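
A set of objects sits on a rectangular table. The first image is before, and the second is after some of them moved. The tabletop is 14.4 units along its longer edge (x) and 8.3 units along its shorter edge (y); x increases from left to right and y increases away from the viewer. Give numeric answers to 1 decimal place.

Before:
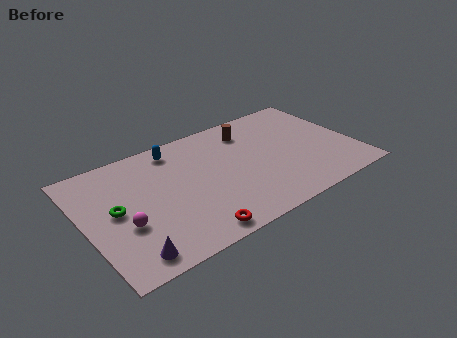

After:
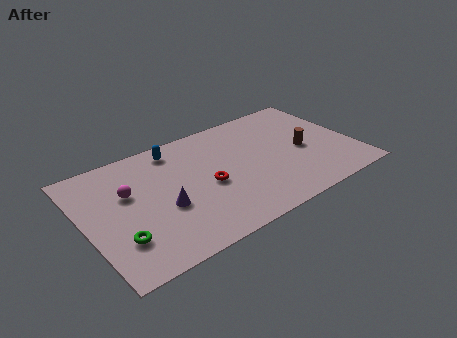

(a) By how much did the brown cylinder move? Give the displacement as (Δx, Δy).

(2.5, -2.8)

The brown cylinder was at about (9.2, 6.6) and moved to about (11.7, 3.8).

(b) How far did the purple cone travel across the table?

3.1

The purple cone moved from about (1.8, 1.1) to (4.0, 3.3), a distance of √(2.2² + 2.2²) ≈ 3.1.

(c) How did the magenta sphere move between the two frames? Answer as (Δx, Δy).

(0.5, 2.1)

From the two frames, the magenta sphere sits at roughly (1.9, 3.1) before and (2.4, 5.2) after.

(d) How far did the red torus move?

3.1

The red torus moved from about (5.1, 0.9) to (6.4, 3.7), a distance of √(1.3² + 2.8²) ≈ 3.1.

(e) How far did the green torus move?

2.0

The green torus was near (1.6, 4.3) before and (1.5, 2.3) after, so it travelled √(0.1² + 2.0²) ≈ 2.0 units.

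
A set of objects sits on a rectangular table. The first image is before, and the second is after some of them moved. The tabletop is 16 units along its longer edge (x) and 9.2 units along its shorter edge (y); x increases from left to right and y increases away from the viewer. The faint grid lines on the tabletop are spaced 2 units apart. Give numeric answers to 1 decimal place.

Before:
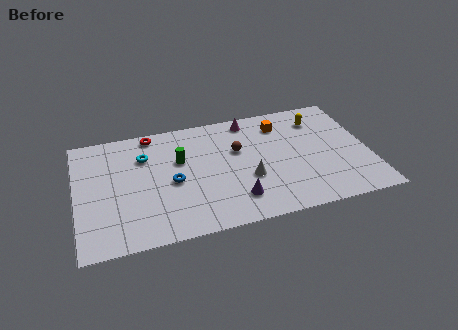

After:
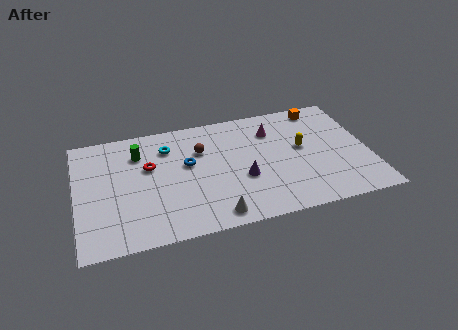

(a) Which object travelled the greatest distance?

the white cone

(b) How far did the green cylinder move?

2.5

The green cylinder moved from about (5.7, 5.8) to (3.5, 6.9), a distance of √(2.2² + 1.1²) ≈ 2.5.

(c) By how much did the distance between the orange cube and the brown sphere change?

+4.1

Before: roughly 2.9 units apart; after: 7.0. That's 4.1 units further apart.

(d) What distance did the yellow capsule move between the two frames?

2.4

The yellow capsule was near (13.5, 7.2) before and (12.4, 5.1) after, so it travelled √(1.1² + 2.1²) ≈ 2.4 units.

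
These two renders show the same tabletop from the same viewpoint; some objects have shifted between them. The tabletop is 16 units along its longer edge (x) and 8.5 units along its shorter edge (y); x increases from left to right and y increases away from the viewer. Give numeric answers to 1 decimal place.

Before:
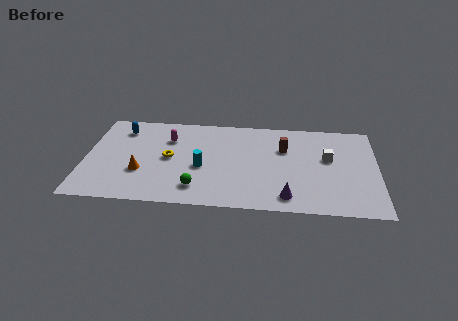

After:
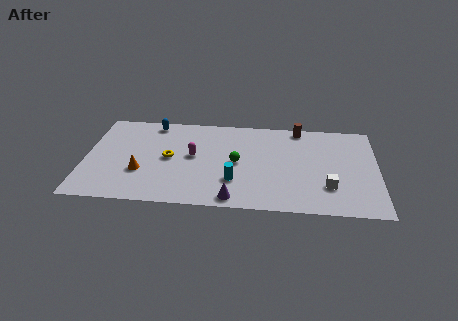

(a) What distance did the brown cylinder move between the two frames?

2.2

From (10.9, 5.7) to (11.7, 7.7), the brown cylinder covered √(0.8² + 2.0²) ≈ 2.2 units.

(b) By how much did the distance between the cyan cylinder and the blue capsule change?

+1.3

The distance was about 5.5 in the first image and 6.8 in the second, so they moved 1.3 units further apart.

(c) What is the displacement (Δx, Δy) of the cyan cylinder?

(1.8, -1.1)

From the two frames, the cyan cylinder sits at roughly (6.4, 3.6) before and (8.2, 2.5) after.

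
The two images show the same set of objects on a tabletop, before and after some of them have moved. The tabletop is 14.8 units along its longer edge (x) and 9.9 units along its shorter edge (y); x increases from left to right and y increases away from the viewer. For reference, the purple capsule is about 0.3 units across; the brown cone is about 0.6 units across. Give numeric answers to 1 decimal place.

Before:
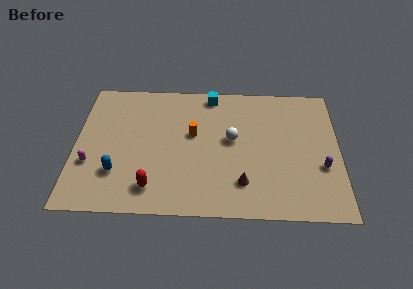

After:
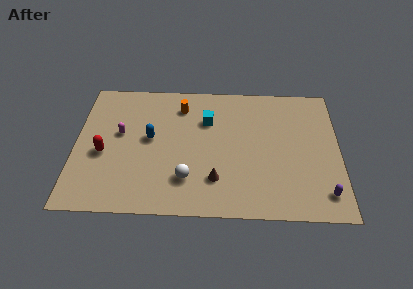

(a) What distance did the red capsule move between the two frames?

3.7

The red capsule moved from about (4.4, 1.8) to (1.6, 4.2), a distance of √(2.8² + 2.4²) ≈ 3.7.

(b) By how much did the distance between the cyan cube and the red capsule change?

-1.4

They were about 7.8 units apart before and 6.4 after — 1.4 units closer together.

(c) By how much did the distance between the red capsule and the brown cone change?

+1.5

The distance was about 5.0 in the first image and 6.5 in the second, so they moved 1.5 units further apart.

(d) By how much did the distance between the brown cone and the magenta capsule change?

-2.3

They were about 8.6 units apart before and 6.3 after — 2.3 units closer together.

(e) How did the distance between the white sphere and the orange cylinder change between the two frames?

+3.2

They were about 2.2 units apart before and 5.4 after — 3.2 units further apart.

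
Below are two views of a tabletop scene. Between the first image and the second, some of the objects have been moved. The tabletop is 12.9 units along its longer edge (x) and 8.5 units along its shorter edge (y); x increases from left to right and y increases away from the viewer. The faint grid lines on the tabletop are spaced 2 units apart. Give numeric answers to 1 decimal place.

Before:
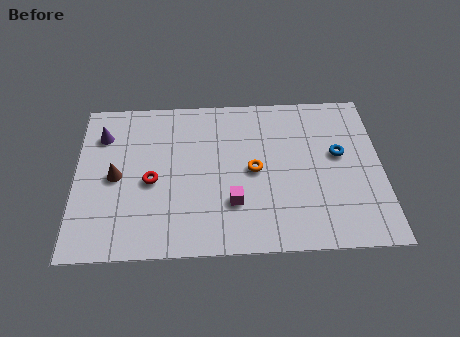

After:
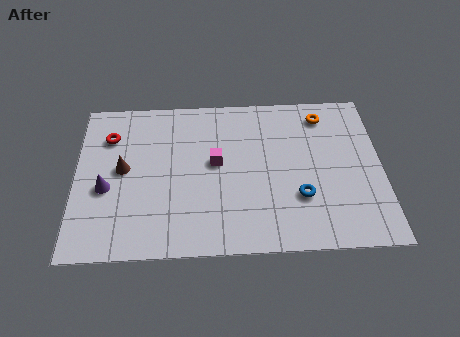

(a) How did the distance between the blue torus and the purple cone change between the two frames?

-2.0

Before: roughly 10.1 units apart; after: 8.1. That's 2.0 units closer together.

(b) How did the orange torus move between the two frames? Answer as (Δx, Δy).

(3.0, 2.9)

The orange torus was at about (7.5, 4.2) and moved to about (10.5, 7.1).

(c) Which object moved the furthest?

the orange torus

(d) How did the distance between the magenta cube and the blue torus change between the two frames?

-1.1

They were about 5.1 units apart before and 4.0 after — 1.1 units closer together.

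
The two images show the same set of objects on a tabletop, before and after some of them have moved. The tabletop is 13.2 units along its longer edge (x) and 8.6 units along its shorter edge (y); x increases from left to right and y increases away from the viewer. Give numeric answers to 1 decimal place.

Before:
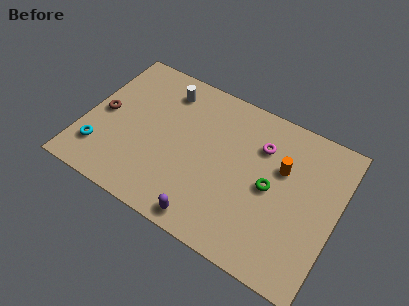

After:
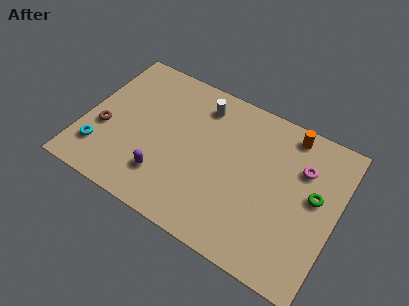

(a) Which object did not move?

the cyan torus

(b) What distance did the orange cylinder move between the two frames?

2.1

The orange cylinder moved from about (10.2, 5.5) to (10.3, 7.6), a distance of √(0.1² + 2.1²) ≈ 2.1.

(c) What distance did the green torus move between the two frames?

2.3

From (9.8, 4.2) to (12.0, 4.8), the green torus covered √(2.2² + 0.6²) ≈ 2.3 units.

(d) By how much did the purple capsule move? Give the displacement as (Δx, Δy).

(-2.5, 1.2)

The purple capsule was at about (7.0, 0.9) and moved to about (4.5, 2.1).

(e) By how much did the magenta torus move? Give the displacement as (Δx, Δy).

(2.2, -0.2)

From the two frames, the magenta torus sits at roughly (9.0, 6.2) before and (11.2, 6.0) after.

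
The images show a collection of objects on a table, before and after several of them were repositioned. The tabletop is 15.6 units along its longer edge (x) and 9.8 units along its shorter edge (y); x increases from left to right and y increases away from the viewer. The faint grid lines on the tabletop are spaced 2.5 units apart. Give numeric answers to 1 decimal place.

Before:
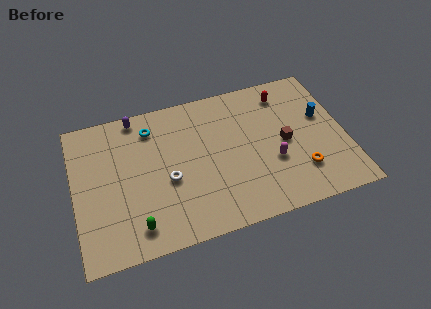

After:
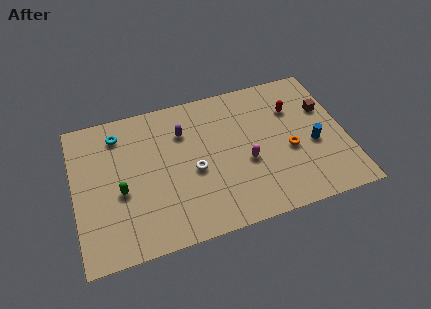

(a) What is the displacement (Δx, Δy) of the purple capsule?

(2.6, -1.8)

From the two frames, the purple capsule sits at roughly (3.8, 8.9) before and (6.4, 7.1) after.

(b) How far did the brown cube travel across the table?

3.0

The brown cube was near (12.1, 4.7) before and (14.6, 6.4) after, so it travelled √(2.5² + 1.7²) ≈ 3.0 units.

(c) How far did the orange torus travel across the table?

1.7

The orange torus moved from about (12.8, 2.5) to (12.3, 4.1), a distance of √(0.5² + 1.6²) ≈ 1.7.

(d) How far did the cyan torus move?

1.9

The cyan torus moved from about (4.6, 7.9) to (2.7, 8.0), a distance of √(1.9² + 0.1²) ≈ 1.9.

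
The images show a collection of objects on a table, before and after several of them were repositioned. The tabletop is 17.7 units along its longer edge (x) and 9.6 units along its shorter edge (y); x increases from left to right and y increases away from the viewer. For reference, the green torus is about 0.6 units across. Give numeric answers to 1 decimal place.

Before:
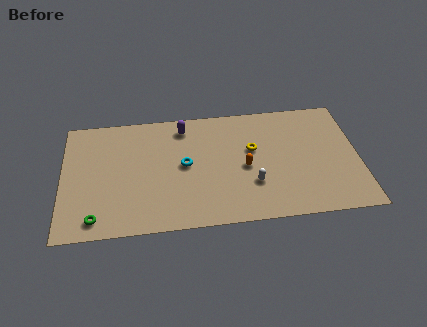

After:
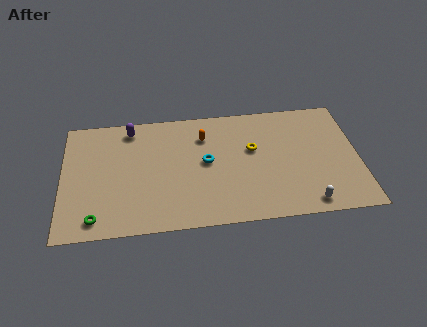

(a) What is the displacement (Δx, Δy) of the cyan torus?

(1.3, 0.1)

The cyan torus was at about (7.3, 5.0) and moved to about (8.6, 5.1).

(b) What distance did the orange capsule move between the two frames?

3.7

The orange capsule was near (10.9, 4.4) before and (8.5, 7.2) after, so it travelled √(2.4² + 2.8²) ≈ 3.7 units.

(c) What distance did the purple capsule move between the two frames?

3.2

The purple capsule was near (7.3, 8.1) before and (4.1, 8.3) after, so it travelled √(3.2² + 0.2²) ≈ 3.2 units.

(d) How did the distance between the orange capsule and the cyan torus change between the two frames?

-1.5

They were about 3.6 units apart before and 2.1 after — 1.5 units closer together.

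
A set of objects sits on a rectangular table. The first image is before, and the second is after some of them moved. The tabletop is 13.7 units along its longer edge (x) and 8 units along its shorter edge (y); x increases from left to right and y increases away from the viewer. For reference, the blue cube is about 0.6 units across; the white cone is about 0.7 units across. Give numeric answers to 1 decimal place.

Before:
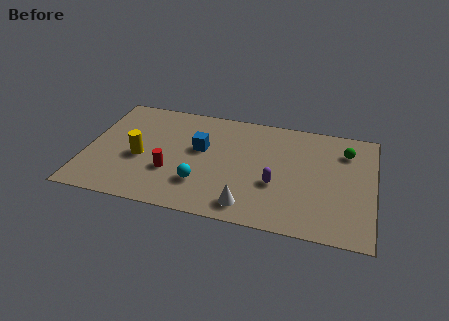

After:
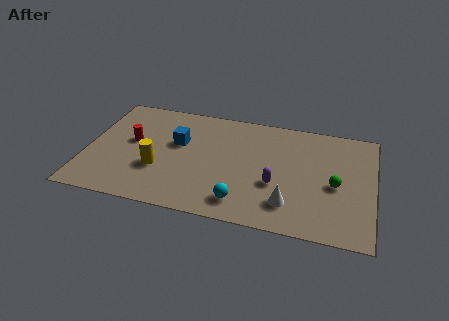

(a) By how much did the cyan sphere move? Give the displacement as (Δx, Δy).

(2.0, -0.8)

The cyan sphere was at about (5.6, 2.2) and moved to about (7.6, 1.4).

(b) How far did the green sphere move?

2.5

From (12.3, 6.1) to (11.9, 3.6), the green sphere covered √(0.4² + 2.5²) ≈ 2.5 units.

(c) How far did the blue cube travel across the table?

1.1

From (5.4, 4.7) to (4.3, 4.9), the blue cube covered √(1.1² + 0.2²) ≈ 1.1 units.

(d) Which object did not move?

the purple capsule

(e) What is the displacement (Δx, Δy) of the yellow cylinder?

(0.9, -0.6)

From the two frames, the yellow cylinder sits at roughly (2.6, 3.4) before and (3.5, 2.8) after.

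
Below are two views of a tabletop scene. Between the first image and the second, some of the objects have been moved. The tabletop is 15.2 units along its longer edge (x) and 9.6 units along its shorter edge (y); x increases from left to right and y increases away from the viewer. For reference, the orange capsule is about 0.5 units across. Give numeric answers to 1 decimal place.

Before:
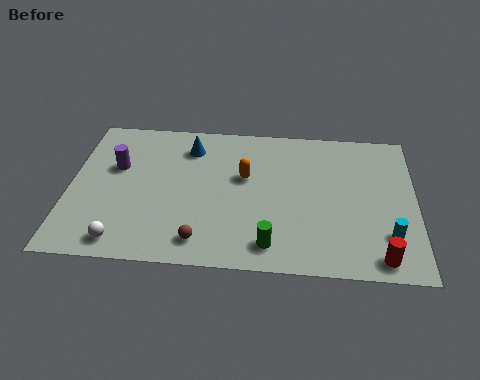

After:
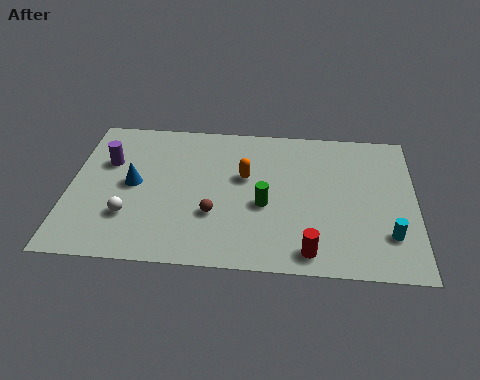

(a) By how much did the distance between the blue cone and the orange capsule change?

+1.9

Before: roughly 3.1 units apart; after: 5.0. That's 1.9 units further apart.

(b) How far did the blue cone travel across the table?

3.6

The blue cone moved from about (5.2, 7.6) to (2.8, 4.9), a distance of √(2.4² + 2.7²) ≈ 3.6.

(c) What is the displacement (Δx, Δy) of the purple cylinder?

(-0.4, 0.3)

The purple cylinder started near (2.0, 6.0) and ended near (1.6, 6.3).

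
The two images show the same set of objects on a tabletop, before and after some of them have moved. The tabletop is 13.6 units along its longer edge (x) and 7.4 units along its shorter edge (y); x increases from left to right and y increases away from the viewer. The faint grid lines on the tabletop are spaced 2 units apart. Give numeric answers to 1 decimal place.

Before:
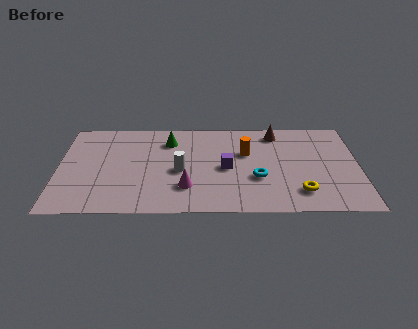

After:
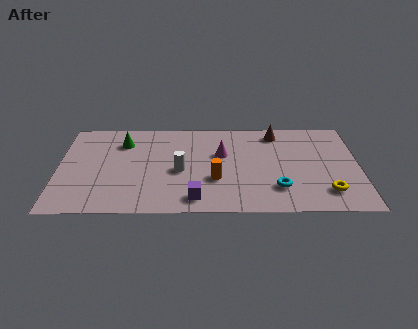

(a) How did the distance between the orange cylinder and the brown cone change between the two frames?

+2.5

The distance was about 2.1 in the first image and 4.6 in the second, so they moved 2.5 units further apart.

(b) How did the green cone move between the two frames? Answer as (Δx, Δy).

(-2.1, -0.1)

The green cone started near (5.0, 5.7) and ended near (2.9, 5.6).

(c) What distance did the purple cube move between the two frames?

2.8

From (7.6, 3.5) to (6.2, 1.1), the purple cube covered √(1.4² + 2.4²) ≈ 2.8 units.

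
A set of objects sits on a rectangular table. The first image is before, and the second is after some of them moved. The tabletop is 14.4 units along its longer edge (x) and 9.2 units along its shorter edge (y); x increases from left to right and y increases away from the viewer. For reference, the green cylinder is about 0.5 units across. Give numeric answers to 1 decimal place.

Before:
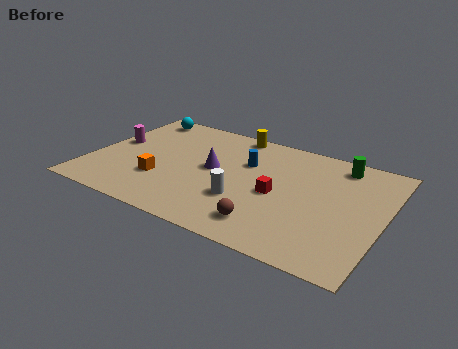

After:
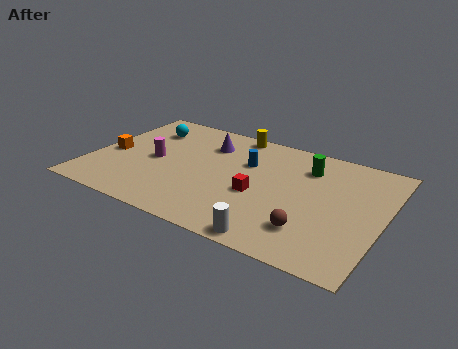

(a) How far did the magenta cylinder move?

2.3

The magenta cylinder moved from about (0.9, 5.1) to (3.1, 4.4), a distance of √(2.2² + 0.7²) ≈ 2.3.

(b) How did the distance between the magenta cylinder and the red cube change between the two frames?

-3.1

The distance was about 8.4 in the first image and 5.3 in the second, so they moved 3.1 units closer together.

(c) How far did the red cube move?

1.0

The red cube was near (9.3, 4.2) before and (8.4, 3.8) after, so it travelled √(0.9² + 0.4²) ≈ 1.0 units.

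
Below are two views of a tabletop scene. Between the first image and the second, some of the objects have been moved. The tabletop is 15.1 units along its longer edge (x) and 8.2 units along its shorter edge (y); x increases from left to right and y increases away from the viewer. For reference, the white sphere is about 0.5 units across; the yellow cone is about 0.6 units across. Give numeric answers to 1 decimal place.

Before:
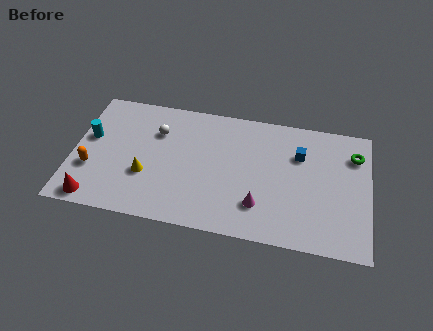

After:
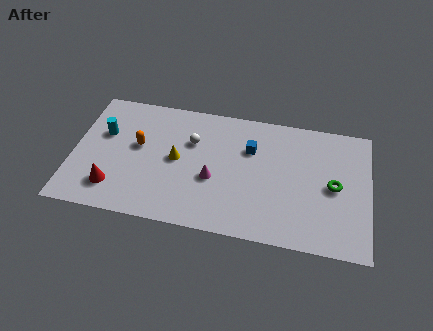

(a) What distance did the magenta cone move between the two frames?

2.7

The magenta cone was near (9.6, 2.1) before and (7.2, 3.3) after, so it travelled √(2.4² + 1.2²) ≈ 2.7 units.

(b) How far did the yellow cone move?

2.0

The yellow cone moved from about (3.8, 2.9) to (5.3, 4.2), a distance of √(1.5² + 1.3²) ≈ 2.0.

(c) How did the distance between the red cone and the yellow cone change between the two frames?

+0.7

The distance was about 3.2 in the first image and 3.9 in the second, so they moved 0.7 units further apart.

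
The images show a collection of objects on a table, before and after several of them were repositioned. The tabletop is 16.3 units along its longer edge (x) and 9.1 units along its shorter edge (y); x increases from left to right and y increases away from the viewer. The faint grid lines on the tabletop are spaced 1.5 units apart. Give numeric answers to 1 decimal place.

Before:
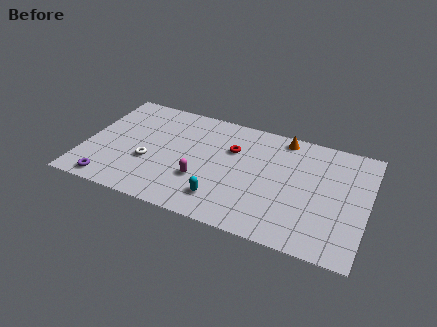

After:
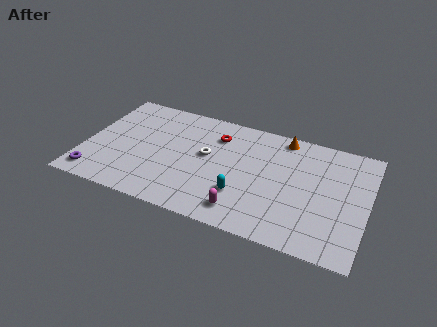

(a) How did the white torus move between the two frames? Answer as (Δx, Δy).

(3.2, 1.7)

From the two frames, the white torus sits at roughly (3.8, 3.4) before and (7.0, 5.1) after.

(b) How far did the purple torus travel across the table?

0.9

From (1.8, 1.0) to (0.9, 1.3), the purple torus covered √(0.9² + 0.3²) ≈ 0.9 units.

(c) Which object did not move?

the orange cone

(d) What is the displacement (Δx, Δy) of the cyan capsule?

(1.1, 0.8)

The cyan capsule started near (8.2, 1.9) and ended near (9.3, 2.7).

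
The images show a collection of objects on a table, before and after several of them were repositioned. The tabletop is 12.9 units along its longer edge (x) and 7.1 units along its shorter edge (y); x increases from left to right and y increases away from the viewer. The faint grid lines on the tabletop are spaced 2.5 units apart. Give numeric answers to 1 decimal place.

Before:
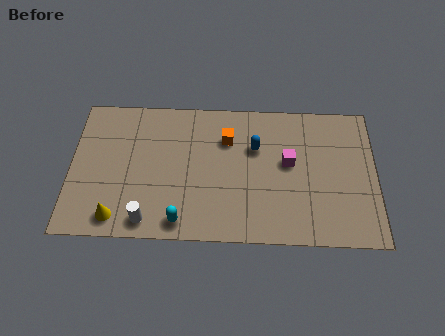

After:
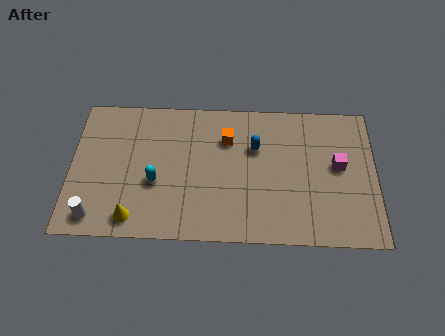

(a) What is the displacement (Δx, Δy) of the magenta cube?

(2.1, -0.1)

The magenta cube was at about (9.2, 4.0) and moved to about (11.3, 3.9).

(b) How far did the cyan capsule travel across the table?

2.2

The cyan capsule moved from about (4.7, 0.9) to (3.6, 2.8), a distance of √(1.1² + 1.9²) ≈ 2.2.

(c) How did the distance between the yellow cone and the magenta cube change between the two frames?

+1.3

The distance was about 7.8 in the first image and 9.1 in the second, so they moved 1.3 units further apart.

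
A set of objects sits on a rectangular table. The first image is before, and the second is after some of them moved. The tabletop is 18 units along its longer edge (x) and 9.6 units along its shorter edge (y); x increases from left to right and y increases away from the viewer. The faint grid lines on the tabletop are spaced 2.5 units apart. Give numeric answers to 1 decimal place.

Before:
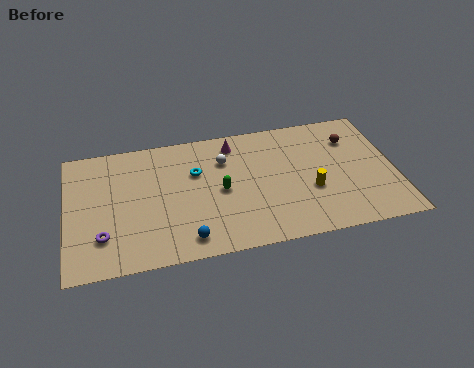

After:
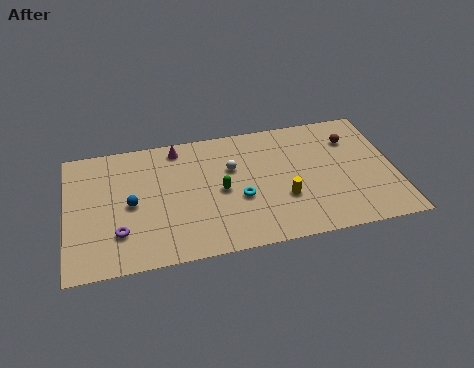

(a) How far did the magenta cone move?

3.1

The magenta cone moved from about (9.3, 8.1) to (6.2, 8.4), a distance of √(3.1² + 0.3²) ≈ 3.1.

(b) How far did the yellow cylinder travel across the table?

1.5

The yellow cylinder was near (13.3, 3.6) before and (11.8, 3.3) after, so it travelled √(1.5² + 0.3²) ≈ 1.5 units.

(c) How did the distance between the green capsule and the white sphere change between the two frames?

-0.6

They were about 2.3 units apart before and 1.7 after — 0.6 units closer together.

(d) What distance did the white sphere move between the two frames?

0.8

From (8.7, 6.9) to (9.1, 6.2), the white sphere covered √(0.4² + 0.7²) ≈ 0.8 units.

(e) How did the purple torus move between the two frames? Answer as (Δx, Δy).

(0.9, 0.1)

From the two frames, the purple torus sits at roughly (1.9, 2.5) before and (2.8, 2.6) after.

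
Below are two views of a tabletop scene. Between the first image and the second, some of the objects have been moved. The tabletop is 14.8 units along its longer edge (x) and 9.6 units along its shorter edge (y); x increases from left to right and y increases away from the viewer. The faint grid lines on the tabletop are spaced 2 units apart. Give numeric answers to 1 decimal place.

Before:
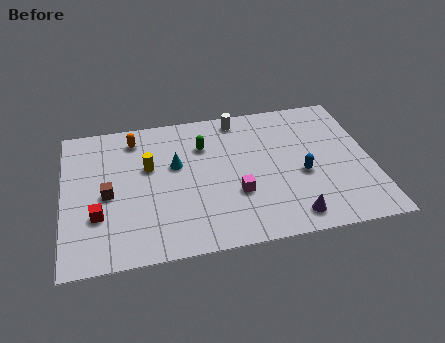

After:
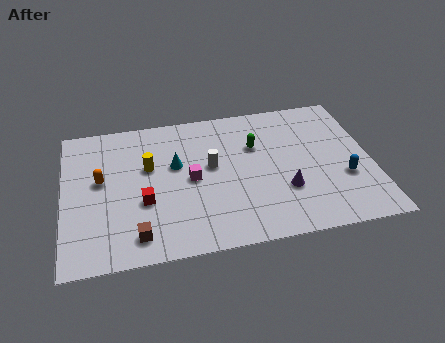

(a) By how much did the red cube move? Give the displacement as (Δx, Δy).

(2.2, 0.5)

The red cube started near (1.6, 3.1) and ended near (3.8, 3.6).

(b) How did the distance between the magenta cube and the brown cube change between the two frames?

-2.0

They were about 6.2 units apart before and 4.2 after — 2.0 units closer together.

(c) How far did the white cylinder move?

3.4

The white cylinder moved from about (8.6, 8.5) to (7.1, 5.4), a distance of √(1.5² + 3.1²) ≈ 3.4.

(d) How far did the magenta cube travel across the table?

2.5

From (8.2, 3.3) to (6.1, 4.7), the magenta cube covered √(2.1² + 1.4²) ≈ 2.5 units.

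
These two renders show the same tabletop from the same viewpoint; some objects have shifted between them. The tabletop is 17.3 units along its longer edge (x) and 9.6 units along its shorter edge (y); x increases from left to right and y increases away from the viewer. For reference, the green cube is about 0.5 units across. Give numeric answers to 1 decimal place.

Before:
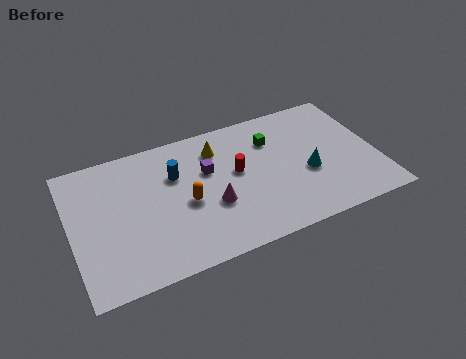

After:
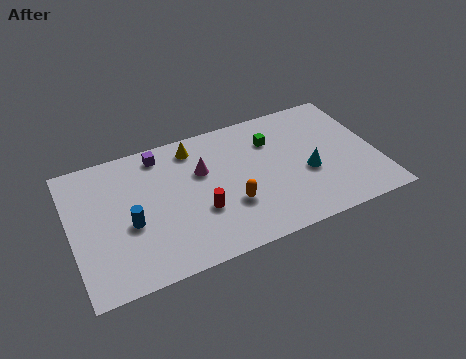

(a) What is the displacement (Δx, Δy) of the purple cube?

(-2.5, 2.2)

The purple cube started near (7.8, 6.1) and ended near (5.3, 8.3).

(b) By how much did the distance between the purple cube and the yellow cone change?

+0.3

Before: roughly 1.6 units apart; after: 1.9. That's 0.3 units further apart.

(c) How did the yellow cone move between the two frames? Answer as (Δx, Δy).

(-1.3, 0.6)

The yellow cone started near (8.5, 7.5) and ended near (7.2, 8.1).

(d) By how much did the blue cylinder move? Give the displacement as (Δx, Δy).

(-2.8, -2.5)

The blue cylinder was at about (6.0, 6.5) and moved to about (3.2, 4.0).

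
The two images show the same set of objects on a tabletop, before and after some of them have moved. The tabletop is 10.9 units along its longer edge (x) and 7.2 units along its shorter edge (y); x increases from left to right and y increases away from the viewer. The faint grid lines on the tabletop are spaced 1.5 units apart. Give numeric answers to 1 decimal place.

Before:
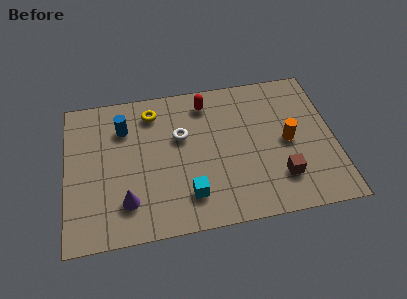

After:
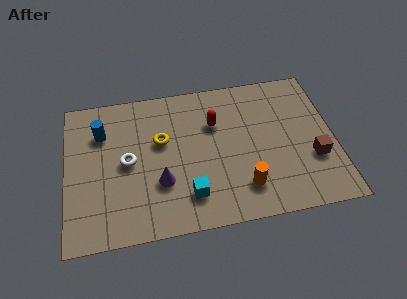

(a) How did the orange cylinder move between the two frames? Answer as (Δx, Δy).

(-1.9, -1.9)

The orange cylinder started near (9.0, 3.5) and ended near (7.1, 1.6).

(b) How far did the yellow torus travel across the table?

1.5

The yellow torus was near (3.6, 5.9) before and (3.9, 4.4) after, so it travelled √(0.3² + 1.5²) ≈ 1.5 units.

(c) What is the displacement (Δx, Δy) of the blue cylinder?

(-0.9, -0.1)

The blue cylinder was at about (2.4, 5.3) and moved to about (1.5, 5.2).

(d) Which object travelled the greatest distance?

the orange cylinder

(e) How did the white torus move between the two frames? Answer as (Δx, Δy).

(-2.2, -0.9)

The white torus started near (4.7, 4.5) and ended near (2.5, 3.6).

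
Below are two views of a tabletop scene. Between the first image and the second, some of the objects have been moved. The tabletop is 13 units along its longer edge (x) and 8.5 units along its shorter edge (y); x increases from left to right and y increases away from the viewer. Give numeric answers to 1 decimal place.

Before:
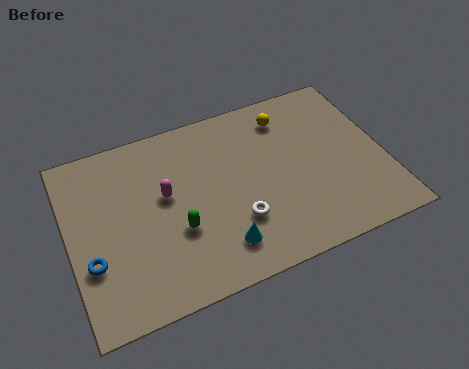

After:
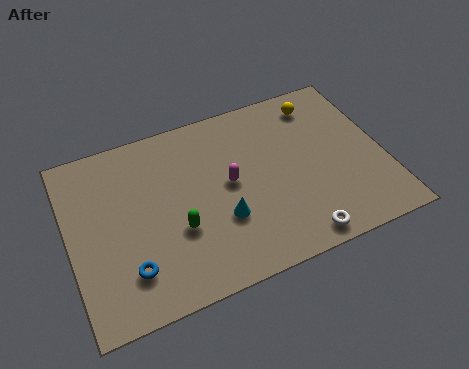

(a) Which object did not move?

the green capsule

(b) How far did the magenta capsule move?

2.6

The magenta capsule was near (4.0, 4.9) before and (6.6, 4.5) after, so it travelled √(2.6² + 0.4²) ≈ 2.6 units.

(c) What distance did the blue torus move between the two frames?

1.7

The blue torus was near (0.8, 2.9) before and (2.2, 2.0) after, so it travelled √(1.4² + 0.9²) ≈ 1.7 units.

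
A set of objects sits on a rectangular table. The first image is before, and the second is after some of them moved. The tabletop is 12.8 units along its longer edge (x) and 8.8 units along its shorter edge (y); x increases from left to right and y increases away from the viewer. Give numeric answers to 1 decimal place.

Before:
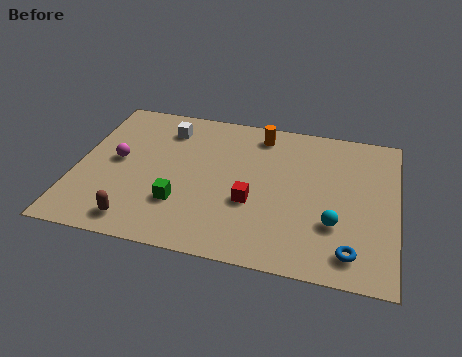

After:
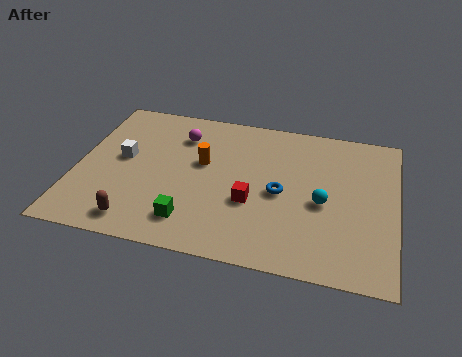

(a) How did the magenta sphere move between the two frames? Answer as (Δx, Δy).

(2.4, 2.1)

From the two frames, the magenta sphere sits at roughly (1.6, 4.6) before and (4.0, 6.7) after.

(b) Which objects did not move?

the brown capsule and the red cube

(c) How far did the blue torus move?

4.0

From (11.1, 1.4) to (8.2, 4.1), the blue torus covered √(2.9² + 2.7²) ≈ 4.0 units.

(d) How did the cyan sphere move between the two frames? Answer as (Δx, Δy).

(-0.5, 1.1)

From the two frames, the cyan sphere sits at roughly (10.4, 2.8) before and (9.9, 3.9) after.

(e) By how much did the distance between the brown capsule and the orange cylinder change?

-3.1

The distance was about 7.7 in the first image and 4.6 in the second, so they moved 3.1 units closer together.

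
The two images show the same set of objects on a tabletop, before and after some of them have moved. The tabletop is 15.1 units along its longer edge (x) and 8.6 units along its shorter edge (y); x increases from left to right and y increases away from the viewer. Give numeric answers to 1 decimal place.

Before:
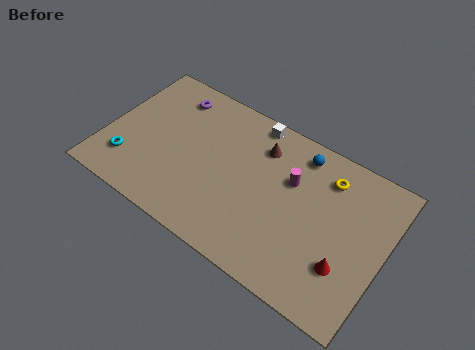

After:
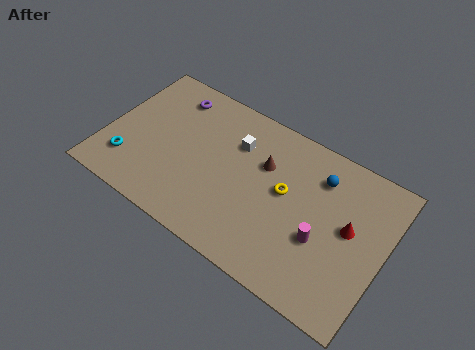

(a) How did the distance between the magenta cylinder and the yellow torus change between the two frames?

+0.5

Before: roughly 2.2 units apart; after: 2.7. That's 0.5 units further apart.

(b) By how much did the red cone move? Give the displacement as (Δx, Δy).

(-0.1, 2.1)

The red cone was at about (13.3, 2.6) and moved to about (13.2, 4.7).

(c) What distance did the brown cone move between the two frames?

0.9

From (8.1, 6.6) to (8.4, 5.7), the brown cone covered √(0.3² + 0.9²) ≈ 0.9 units.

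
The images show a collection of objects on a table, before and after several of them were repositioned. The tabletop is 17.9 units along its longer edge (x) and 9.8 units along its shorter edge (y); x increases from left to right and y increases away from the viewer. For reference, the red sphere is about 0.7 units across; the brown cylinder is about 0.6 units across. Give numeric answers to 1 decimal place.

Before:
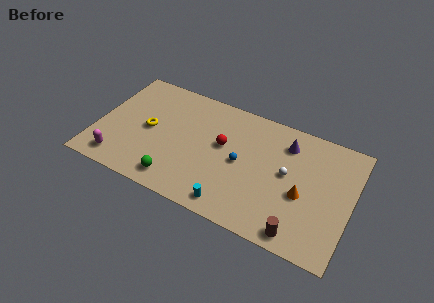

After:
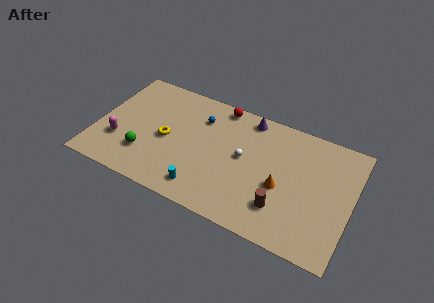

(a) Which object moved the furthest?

the blue sphere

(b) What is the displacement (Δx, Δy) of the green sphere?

(-2.4, 1.2)

The green sphere was at about (6.0, 1.5) and moved to about (3.6, 2.7).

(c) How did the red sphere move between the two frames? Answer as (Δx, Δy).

(-0.6, 3.2)

The red sphere was at about (8.8, 5.7) and moved to about (8.2, 8.9).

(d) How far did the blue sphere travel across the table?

4.1

From (10.2, 4.8) to (7.0, 7.3), the blue sphere covered √(3.2² + 2.5²) ≈ 4.1 units.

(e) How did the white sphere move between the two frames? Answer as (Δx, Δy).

(-3.1, 0.0)

The white sphere was at about (13.4, 5.3) and moved to about (10.3, 5.3).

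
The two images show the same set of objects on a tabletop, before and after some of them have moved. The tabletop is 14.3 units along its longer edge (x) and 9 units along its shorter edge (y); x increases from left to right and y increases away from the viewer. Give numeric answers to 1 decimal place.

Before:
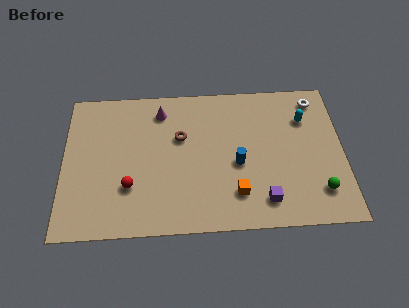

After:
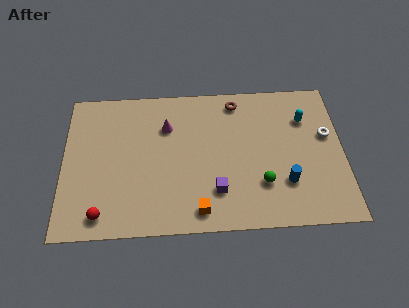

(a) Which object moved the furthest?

the brown torus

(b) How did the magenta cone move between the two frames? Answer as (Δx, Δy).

(0.3, -1.0)

The magenta cone started near (5.0, 7.4) and ended near (5.3, 6.4).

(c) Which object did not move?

the cyan capsule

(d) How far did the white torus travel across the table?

2.4

The white torus was near (13.0, 7.7) before and (13.5, 5.4) after, so it travelled √(0.5² + 2.3²) ≈ 2.4 units.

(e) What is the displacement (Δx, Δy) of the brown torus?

(2.9, 2.1)

The brown torus was at about (6.0, 5.7) and moved to about (8.9, 7.8).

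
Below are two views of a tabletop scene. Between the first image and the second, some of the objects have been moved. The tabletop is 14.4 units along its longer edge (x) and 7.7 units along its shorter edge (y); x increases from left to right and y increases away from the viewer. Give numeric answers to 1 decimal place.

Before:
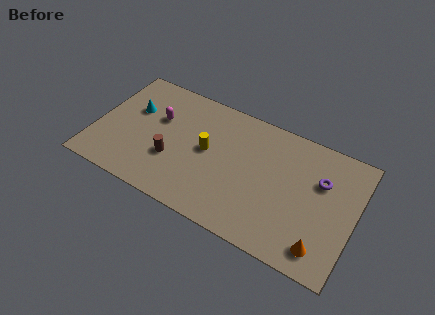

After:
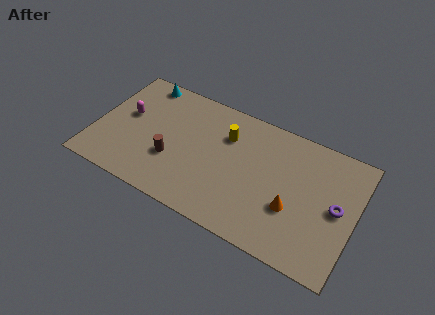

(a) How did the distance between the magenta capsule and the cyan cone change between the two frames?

+1.1

The distance was about 1.4 in the first image and 2.5 in the second, so they moved 1.1 units further apart.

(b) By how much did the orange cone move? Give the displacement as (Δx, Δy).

(-1.8, 1.5)

The orange cone was at about (12.9, 1.3) and moved to about (11.1, 2.8).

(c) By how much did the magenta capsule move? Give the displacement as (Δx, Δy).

(-1.7, -0.5)

From the two frames, the magenta capsule sits at roughly (3.3, 4.9) before and (1.6, 4.4) after.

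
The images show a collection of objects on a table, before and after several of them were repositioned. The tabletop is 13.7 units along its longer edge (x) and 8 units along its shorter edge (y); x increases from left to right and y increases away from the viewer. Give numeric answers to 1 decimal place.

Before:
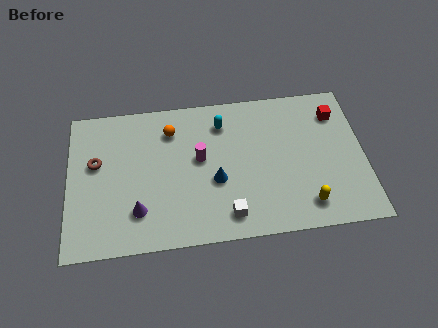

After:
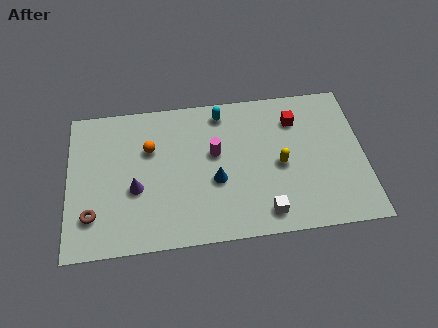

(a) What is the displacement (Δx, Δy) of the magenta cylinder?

(0.7, 0.2)

From the two frames, the magenta cylinder sits at roughly (6.1, 4.5) before and (6.8, 4.7) after.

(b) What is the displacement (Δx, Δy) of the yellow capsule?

(-1.1, 2.3)

The yellow capsule was at about (10.9, 1.4) and moved to about (9.8, 3.7).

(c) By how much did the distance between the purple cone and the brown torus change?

-1.1

Before: roughly 3.4 units apart; after: 2.3. That's 1.1 units closer together.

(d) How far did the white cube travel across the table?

1.7

The white cube was near (7.3, 1.3) before and (9.0, 1.2) after, so it travelled √(1.7² + 0.1²) ≈ 1.7 units.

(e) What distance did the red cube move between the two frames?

1.9

The red cube was near (12.5, 6.2) before and (10.6, 6.1) after, so it travelled √(1.9² + 0.1²) ≈ 1.9 units.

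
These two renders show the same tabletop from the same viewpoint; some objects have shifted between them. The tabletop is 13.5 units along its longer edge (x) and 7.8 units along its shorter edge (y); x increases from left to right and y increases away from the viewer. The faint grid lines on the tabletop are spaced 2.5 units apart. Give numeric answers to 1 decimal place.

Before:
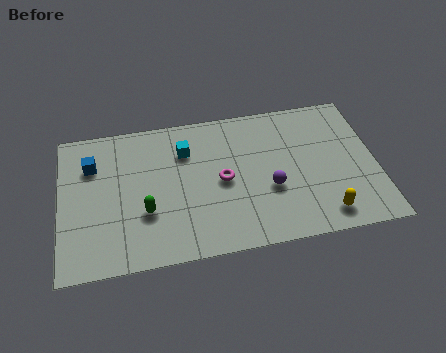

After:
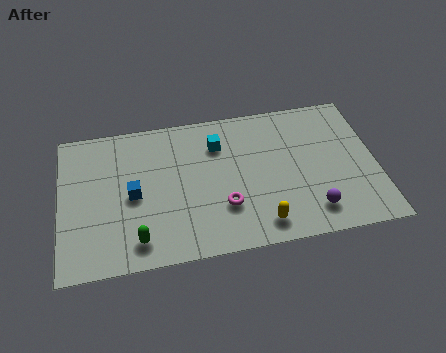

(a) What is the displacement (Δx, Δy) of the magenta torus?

(0.0, -1.4)

The magenta torus started near (6.9, 3.8) and ended near (6.9, 2.4).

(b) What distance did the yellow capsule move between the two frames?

2.7

The yellow capsule moved from about (11.1, 1.2) to (8.4, 1.2), a distance of √(2.7² + 0.0²) ≈ 2.7.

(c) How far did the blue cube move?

2.5

From (1.4, 5.6) to (3.1, 3.7), the blue cube covered √(1.7² + 1.9²) ≈ 2.5 units.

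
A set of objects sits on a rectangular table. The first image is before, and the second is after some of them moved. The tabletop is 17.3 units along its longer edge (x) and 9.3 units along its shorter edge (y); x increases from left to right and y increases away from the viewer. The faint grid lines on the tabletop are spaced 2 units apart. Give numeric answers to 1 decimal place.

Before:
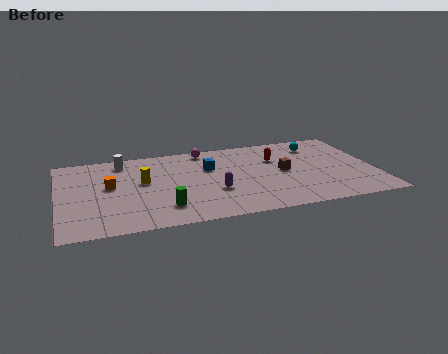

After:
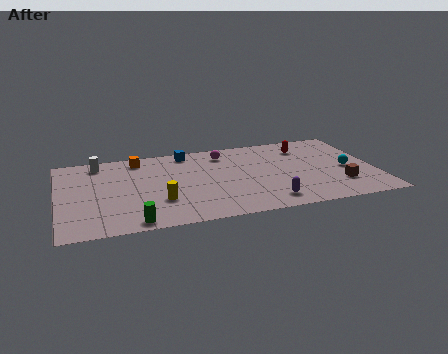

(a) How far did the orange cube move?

3.3

From (2.8, 5.2) to (4.5, 8.0), the orange cube covered √(1.7² + 2.8²) ≈ 3.3 units.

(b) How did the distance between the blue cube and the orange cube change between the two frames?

-2.9

Before: roughly 5.6 units apart; after: 2.7. That's 2.9 units closer together.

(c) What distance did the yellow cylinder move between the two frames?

2.5

From (4.6, 5.3) to (5.4, 2.9), the yellow cylinder covered √(0.8² + 2.4²) ≈ 2.5 units.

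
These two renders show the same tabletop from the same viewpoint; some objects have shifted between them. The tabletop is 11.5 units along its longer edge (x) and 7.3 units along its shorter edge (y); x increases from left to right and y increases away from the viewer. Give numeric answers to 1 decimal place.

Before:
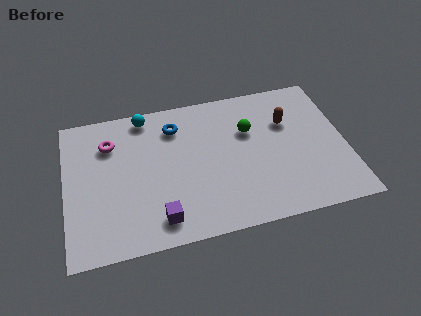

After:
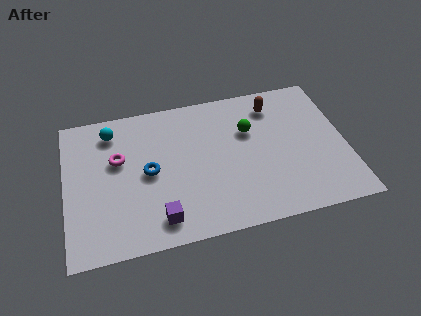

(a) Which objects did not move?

the green sphere and the purple cube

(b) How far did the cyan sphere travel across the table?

1.5

The cyan sphere was near (3.4, 6.5) before and (2.0, 6.0) after, so it travelled √(1.4² + 0.5²) ≈ 1.5 units.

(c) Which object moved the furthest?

the blue torus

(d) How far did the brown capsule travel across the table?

1.1

The brown capsule was near (9.2, 4.9) before and (8.7, 5.9) after, so it travelled √(0.5² + 1.0²) ≈ 1.1 units.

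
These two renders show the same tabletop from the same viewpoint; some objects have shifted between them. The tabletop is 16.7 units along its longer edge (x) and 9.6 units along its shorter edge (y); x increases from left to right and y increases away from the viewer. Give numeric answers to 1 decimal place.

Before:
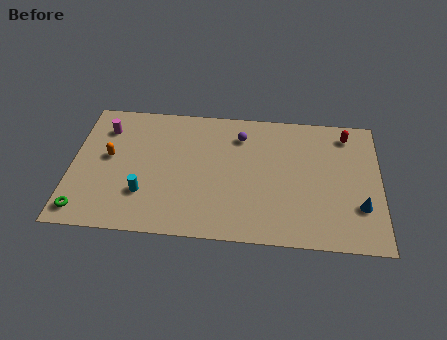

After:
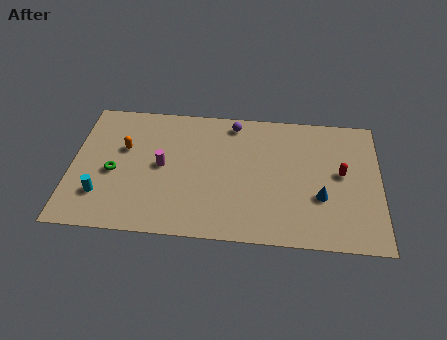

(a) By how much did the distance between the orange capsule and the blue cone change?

-2.8

Before: roughly 13.8 units apart; after: 11.0. That's 2.8 units closer together.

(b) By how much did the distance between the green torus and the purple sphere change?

-2.7

Before: roughly 10.4 units apart; after: 7.7. That's 2.7 units closer together.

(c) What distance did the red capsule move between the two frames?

2.9

The red capsule was near (14.9, 8.1) before and (14.6, 5.2) after, so it travelled √(0.3² + 2.9²) ≈ 2.9 units.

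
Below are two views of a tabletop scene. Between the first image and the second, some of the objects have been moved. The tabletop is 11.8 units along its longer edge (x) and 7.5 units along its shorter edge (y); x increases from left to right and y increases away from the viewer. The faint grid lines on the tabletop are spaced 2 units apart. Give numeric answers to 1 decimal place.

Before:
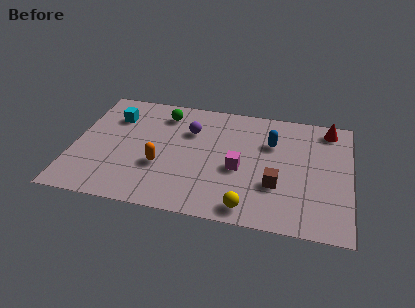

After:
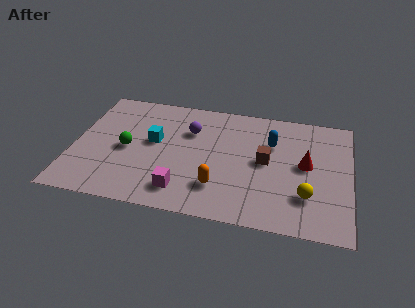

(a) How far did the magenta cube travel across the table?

2.9

From (7.1, 3.2) to (4.8, 1.4), the magenta cube covered √(2.3² + 1.8²) ≈ 2.9 units.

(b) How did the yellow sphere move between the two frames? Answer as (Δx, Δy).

(2.4, 1.2)

The yellow sphere started near (7.6, 0.9) and ended near (10.0, 2.1).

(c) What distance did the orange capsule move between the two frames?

2.6

From (3.8, 2.7) to (6.3, 1.9), the orange capsule covered √(2.5² + 0.8²) ≈ 2.6 units.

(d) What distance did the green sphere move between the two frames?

3.0

The green sphere moved from about (3.7, 6.1) to (2.3, 3.5), a distance of √(1.4² + 2.6²) ≈ 3.0.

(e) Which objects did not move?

the blue capsule and the purple sphere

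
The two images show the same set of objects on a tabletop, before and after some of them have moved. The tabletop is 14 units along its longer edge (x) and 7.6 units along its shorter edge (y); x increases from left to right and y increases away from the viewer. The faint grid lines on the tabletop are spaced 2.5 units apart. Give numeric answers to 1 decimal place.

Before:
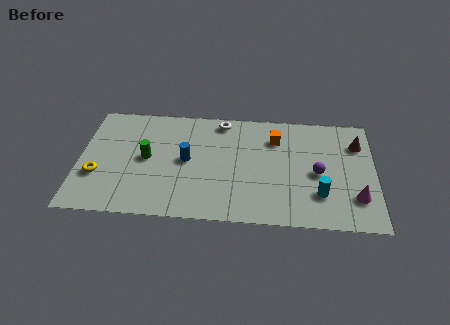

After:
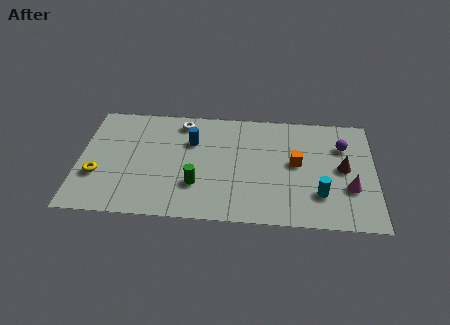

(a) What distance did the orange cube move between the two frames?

1.9

The orange cube was near (9.3, 5.7) before and (10.3, 4.1) after, so it travelled √(1.0² + 1.6²) ≈ 1.9 units.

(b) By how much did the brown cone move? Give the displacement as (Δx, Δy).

(-0.7, -1.7)

The brown cone started near (13.2, 5.6) and ended near (12.5, 3.9).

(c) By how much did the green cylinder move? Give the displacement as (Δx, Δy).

(2.4, -1.6)

The green cylinder was at about (3.2, 3.9) and moved to about (5.6, 2.3).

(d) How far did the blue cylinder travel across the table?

1.3

The blue cylinder was near (5.1, 3.9) before and (5.3, 5.2) after, so it travelled √(0.2² + 1.3²) ≈ 1.3 units.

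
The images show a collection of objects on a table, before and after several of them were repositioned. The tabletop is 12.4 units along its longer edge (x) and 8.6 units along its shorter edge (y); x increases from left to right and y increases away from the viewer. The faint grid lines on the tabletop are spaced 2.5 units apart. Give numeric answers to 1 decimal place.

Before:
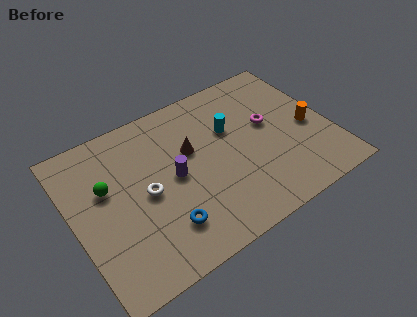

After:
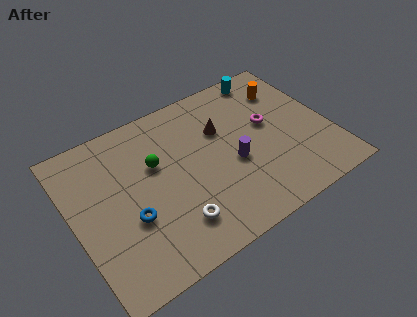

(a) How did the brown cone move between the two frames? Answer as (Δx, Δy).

(1.6, 0.4)

The brown cone started near (5.8, 5.3) and ended near (7.4, 5.7).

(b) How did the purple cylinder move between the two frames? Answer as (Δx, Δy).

(2.8, -0.7)

From the two frames, the purple cylinder sits at roughly (4.8, 4.3) before and (7.6, 3.6) after.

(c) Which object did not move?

the magenta torus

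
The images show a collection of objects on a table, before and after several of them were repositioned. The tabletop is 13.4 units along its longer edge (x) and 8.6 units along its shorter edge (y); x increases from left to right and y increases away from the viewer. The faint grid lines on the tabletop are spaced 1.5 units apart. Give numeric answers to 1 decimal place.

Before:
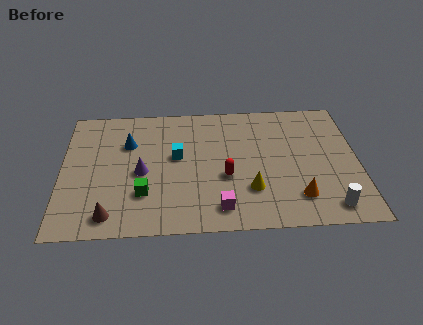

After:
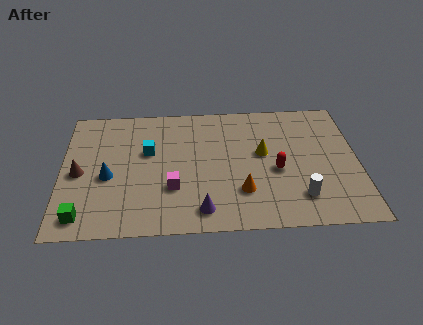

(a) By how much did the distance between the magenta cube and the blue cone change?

-3.1

They were about 6.1 units apart before and 3.0 after — 3.1 units closer together.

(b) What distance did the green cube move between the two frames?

3.0

The green cube moved from about (3.7, 2.5) to (1.0, 1.2), a distance of √(2.7² + 1.3²) ≈ 3.0.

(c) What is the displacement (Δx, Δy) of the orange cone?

(-2.5, 0.5)

The orange cone was at about (10.6, 1.9) and moved to about (8.1, 2.4).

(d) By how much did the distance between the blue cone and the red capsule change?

+2.5

The distance was about 5.1 in the first image and 7.6 in the second, so they moved 2.5 units further apart.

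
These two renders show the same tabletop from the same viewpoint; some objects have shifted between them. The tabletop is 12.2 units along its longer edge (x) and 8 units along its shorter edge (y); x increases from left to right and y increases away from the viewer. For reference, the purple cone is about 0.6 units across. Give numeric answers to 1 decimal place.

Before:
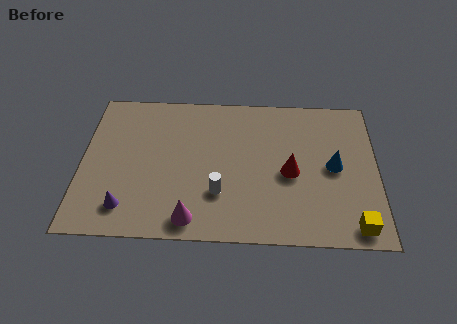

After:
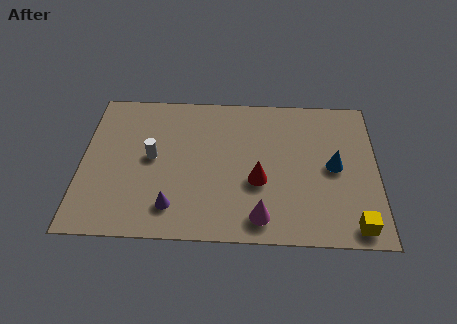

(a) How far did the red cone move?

1.4

The red cone was near (8.6, 3.6) before and (7.3, 3.1) after, so it travelled √(1.3² + 0.5²) ≈ 1.4 units.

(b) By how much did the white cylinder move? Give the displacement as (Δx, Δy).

(-2.8, 1.8)

The white cylinder was at about (5.7, 2.4) and moved to about (2.9, 4.2).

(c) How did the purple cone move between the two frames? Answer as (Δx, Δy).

(1.9, 0.1)

The purple cone was at about (1.9, 1.5) and moved to about (3.8, 1.6).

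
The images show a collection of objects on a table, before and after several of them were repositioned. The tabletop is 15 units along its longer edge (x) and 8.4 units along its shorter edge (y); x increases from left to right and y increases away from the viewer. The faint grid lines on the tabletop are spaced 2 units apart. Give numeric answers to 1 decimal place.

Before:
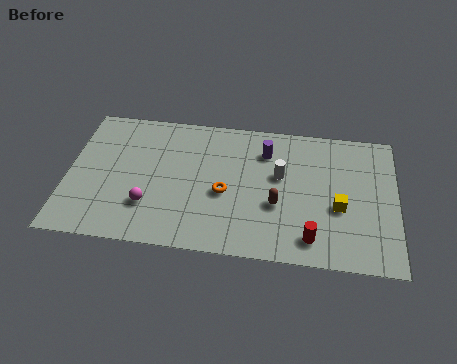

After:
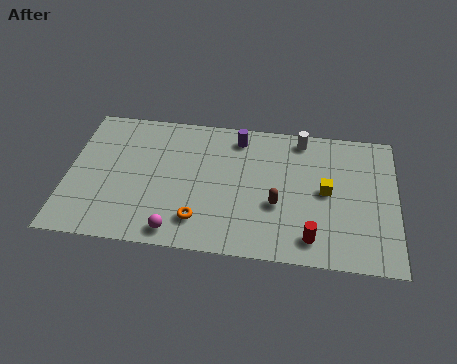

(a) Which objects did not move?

the brown capsule and the red cylinder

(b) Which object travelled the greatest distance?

the white cylinder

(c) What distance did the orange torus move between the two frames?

2.1

From (7.2, 3.6) to (6.1, 1.8), the orange torus covered √(1.1² + 1.8²) ≈ 2.1 units.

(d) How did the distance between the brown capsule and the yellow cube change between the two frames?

-0.3

They were about 2.8 units apart before and 2.5 after — 0.3 units closer together.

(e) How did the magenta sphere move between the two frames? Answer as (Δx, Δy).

(1.3, -1.4)

The magenta sphere was at about (3.8, 2.4) and moved to about (5.1, 1.0).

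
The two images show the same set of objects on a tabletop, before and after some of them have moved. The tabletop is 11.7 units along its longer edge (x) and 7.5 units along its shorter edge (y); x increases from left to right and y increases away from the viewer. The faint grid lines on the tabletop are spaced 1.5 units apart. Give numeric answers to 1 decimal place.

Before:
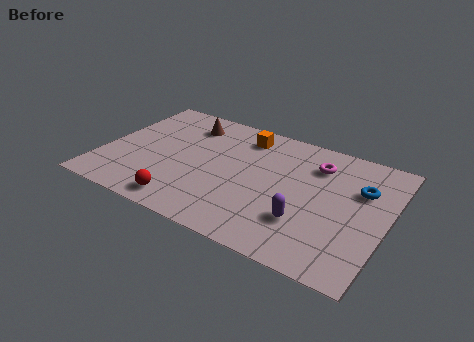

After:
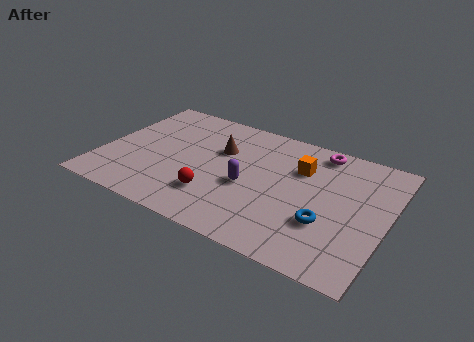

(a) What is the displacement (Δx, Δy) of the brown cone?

(1.6, -1.1)

From the two frames, the brown cone sits at roughly (3.1, 6.0) before and (4.7, 4.9) after.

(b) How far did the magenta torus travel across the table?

0.9

The magenta torus moved from about (8.6, 5.7) to (8.6, 6.6), a distance of √(0.0² + 0.9²) ≈ 0.9.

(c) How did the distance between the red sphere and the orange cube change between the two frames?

-1.0

Before: roughly 5.5 units apart; after: 4.5. That's 1.0 units closer together.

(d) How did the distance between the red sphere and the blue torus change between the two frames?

-3.3

Before: roughly 7.8 units apart; after: 4.5. That's 3.3 units closer together.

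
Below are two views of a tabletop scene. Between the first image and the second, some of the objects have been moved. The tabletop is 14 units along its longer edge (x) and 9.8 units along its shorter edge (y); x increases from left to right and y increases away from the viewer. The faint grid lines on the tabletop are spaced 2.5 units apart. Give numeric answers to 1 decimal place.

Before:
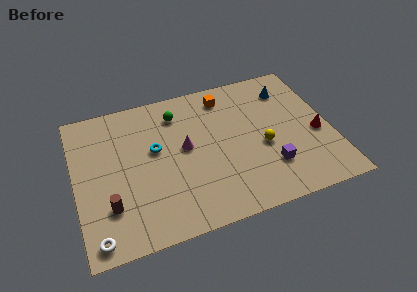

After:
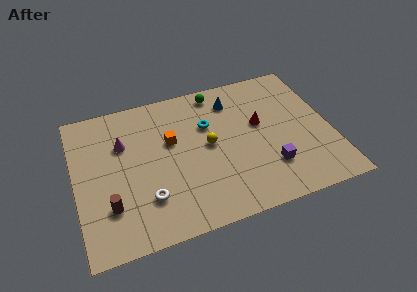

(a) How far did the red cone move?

3.4

From (13.2, 4.1) to (10.2, 5.7), the red cone covered √(3.0² + 1.6²) ≈ 3.4 units.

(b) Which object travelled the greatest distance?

the orange cube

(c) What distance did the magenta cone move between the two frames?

3.5

The magenta cone was near (6.0, 5.3) before and (2.7, 6.6) after, so it travelled √(3.3² + 1.3²) ≈ 3.5 units.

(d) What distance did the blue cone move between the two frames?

3.1

The blue cone moved from about (12.0, 7.7) to (8.9, 7.8), a distance of √(3.1² + 0.1²) ≈ 3.1.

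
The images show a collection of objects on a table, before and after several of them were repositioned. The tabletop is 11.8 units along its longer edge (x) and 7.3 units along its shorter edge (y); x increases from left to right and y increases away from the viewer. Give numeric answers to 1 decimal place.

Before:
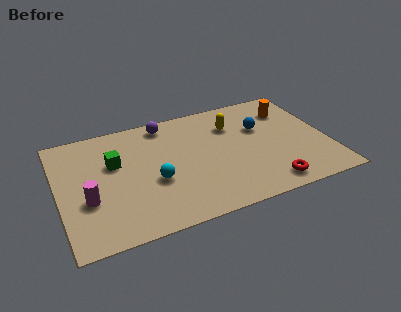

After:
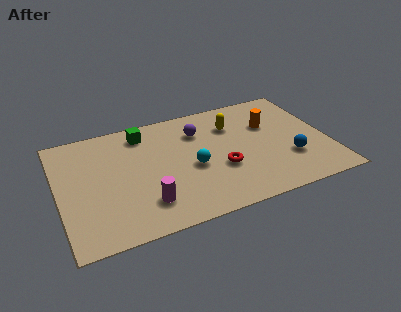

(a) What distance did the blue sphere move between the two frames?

2.6

The blue sphere moved from about (9.0, 4.7) to (10.0, 2.3), a distance of √(1.0² + 2.4²) ≈ 2.6.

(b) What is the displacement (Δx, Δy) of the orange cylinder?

(-1.0, -0.7)

The orange cylinder started near (10.4, 5.5) and ended near (9.4, 4.8).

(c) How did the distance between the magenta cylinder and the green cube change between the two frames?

+2.1

They were about 2.3 units apart before and 4.4 after — 2.1 units further apart.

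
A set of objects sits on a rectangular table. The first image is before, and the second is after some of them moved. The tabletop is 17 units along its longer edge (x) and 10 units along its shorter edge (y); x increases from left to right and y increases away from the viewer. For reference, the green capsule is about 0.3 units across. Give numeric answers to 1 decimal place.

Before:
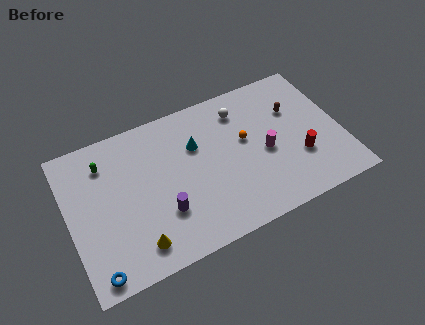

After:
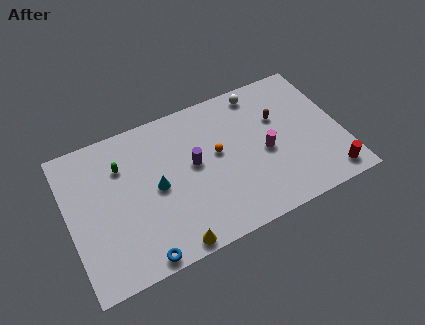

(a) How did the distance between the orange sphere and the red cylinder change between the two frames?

+3.8

They were about 4.0 units apart before and 7.8 after — 3.8 units further apart.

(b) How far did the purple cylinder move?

3.3

The purple cylinder moved from about (5.6, 3.1) to (7.8, 5.5), a distance of √(2.2² + 2.4²) ≈ 3.3.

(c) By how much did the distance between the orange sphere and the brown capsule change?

+0.8

The distance was about 3.3 in the first image and 4.1 in the second, so they moved 0.8 units further apart.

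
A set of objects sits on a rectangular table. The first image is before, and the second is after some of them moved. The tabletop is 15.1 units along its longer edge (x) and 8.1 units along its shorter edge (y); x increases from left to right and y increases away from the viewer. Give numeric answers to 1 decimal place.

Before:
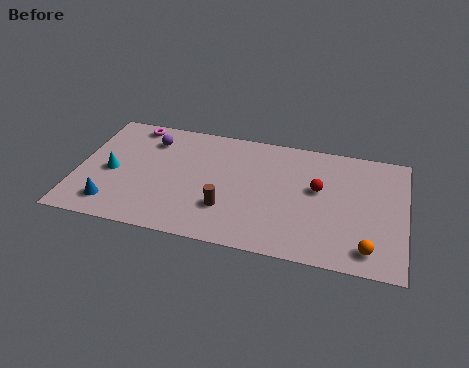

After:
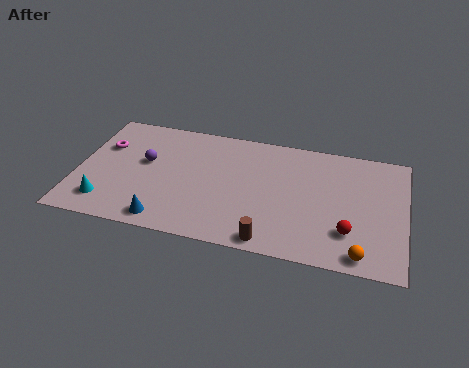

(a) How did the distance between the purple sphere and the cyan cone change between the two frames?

+0.4

The distance was about 3.1 in the first image and 3.5 in the second, so they moved 0.4 units further apart.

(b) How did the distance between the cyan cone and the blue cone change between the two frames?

+0.7

The distance was about 2.2 in the first image and 2.9 in the second, so they moved 0.7 units further apart.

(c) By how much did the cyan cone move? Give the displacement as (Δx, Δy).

(-0.1, -2.1)

From the two frames, the cyan cone sits at roughly (1.6, 3.7) before and (1.5, 1.6) after.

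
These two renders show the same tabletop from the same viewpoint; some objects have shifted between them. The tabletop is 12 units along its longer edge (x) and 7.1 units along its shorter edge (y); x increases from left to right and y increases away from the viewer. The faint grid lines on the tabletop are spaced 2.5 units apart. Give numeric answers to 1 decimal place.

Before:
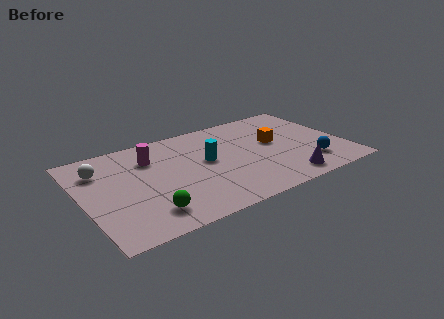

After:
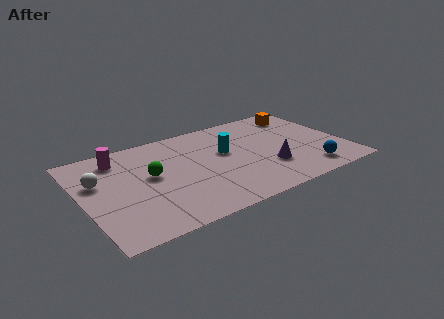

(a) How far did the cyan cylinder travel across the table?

0.9

The cyan cylinder moved from about (5.7, 3.9) to (6.6, 4.2), a distance of √(0.9² + 0.3²) ≈ 0.9.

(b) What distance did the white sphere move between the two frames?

0.8

The white sphere was near (1.0, 5.3) before and (0.8, 4.5) after, so it travelled √(0.2² + 0.8²) ≈ 0.8 units.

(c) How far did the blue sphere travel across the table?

0.5

The blue sphere was near (10.2, 1.7) before and (10.0, 1.2) after, so it travelled √(0.2² + 0.5²) ≈ 0.5 units.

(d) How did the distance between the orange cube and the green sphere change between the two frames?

+0.8

They were about 6.8 units apart before and 7.6 after — 0.8 units further apart.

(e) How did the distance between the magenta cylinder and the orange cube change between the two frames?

+2.9

Before: roughly 5.7 units apart; after: 8.6. That's 2.9 units further apart.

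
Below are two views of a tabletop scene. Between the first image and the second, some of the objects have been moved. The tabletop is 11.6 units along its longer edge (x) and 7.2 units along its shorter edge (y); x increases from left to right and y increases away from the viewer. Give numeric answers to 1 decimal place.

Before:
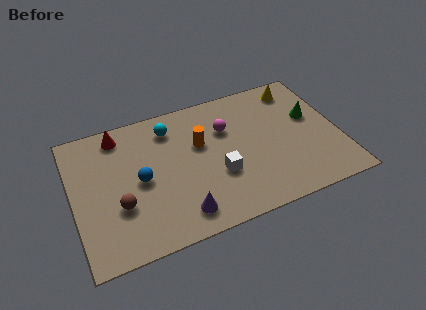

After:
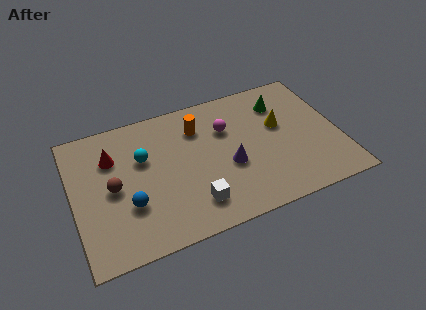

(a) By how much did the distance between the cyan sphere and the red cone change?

-0.8

Before: roughly 2.2 units apart; after: 1.4. That's 0.8 units closer together.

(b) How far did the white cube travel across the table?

1.6

From (6.2, 2.6) to (5.0, 1.5), the white cube covered √(1.2² + 1.1²) ≈ 1.6 units.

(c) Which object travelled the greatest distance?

the purple cone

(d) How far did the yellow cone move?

2.1

From (10.1, 6.1) to (9.1, 4.3), the yellow cone covered √(1.0² + 1.8²) ≈ 2.1 units.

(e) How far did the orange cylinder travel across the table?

0.9

The orange cylinder moved from about (5.6, 4.5) to (5.6, 5.4), a distance of √(0.0² + 0.9²) ≈ 0.9.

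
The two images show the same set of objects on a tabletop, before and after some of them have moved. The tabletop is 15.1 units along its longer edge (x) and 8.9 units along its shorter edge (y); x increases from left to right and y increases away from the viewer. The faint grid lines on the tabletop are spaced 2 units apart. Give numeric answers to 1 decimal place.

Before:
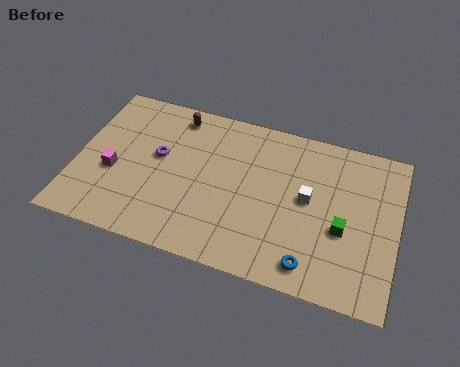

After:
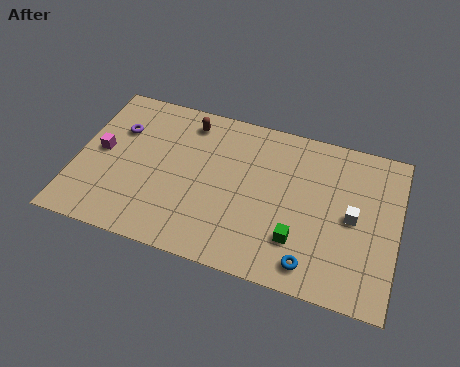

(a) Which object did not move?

the blue torus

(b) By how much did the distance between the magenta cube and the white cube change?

+2.7

They were about 9.2 units apart before and 11.9 after — 2.7 units further apart.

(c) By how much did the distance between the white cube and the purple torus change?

+4.2

They were about 7.1 units apart before and 11.3 after — 4.2 units further apart.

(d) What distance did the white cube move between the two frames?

2.1

From (10.9, 4.8) to (13.0, 4.4), the white cube covered √(2.1² + 0.4²) ≈ 2.1 units.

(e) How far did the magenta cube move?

1.2

The magenta cube was near (1.8, 3.6) before and (1.1, 4.6) after, so it travelled √(0.7² + 1.0²) ≈ 1.2 units.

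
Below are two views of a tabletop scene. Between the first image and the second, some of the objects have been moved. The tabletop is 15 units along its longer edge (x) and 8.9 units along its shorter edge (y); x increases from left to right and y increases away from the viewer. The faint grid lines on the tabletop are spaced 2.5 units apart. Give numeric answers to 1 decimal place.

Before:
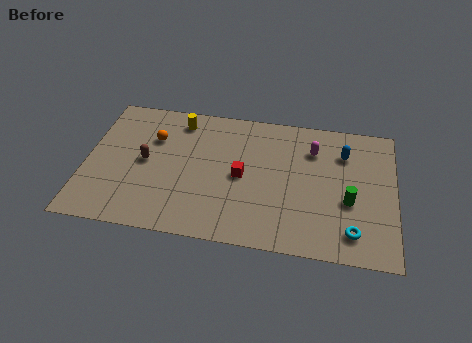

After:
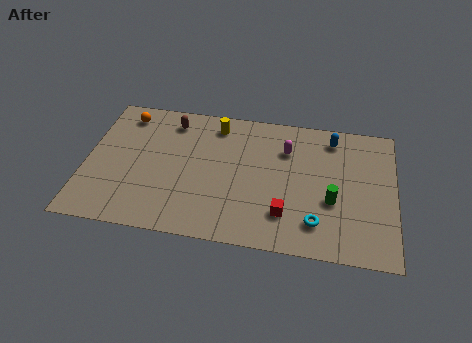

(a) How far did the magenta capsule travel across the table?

1.3

The magenta capsule was near (11.0, 6.6) before and (9.7, 6.4) after, so it travelled √(1.3² + 0.2²) ≈ 1.3 units.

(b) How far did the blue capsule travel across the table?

1.1

The blue capsule moved from about (12.5, 6.6) to (11.9, 7.5), a distance of √(0.6² + 0.9²) ≈ 1.1.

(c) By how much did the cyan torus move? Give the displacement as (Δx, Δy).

(-1.7, 0.3)

The cyan torus was at about (13.0, 1.6) and moved to about (11.3, 1.9).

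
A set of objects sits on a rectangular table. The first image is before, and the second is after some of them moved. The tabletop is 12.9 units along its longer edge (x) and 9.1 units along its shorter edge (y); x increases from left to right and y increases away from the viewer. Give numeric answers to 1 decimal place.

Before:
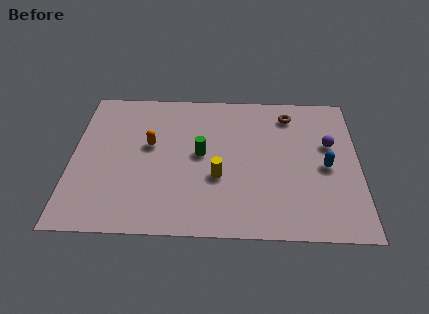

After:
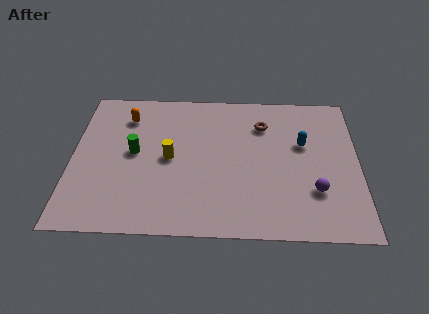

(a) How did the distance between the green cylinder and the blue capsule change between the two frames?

+2.0

They were about 5.6 units apart before and 7.6 after — 2.0 units further apart.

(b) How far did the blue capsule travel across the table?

1.7

From (11.4, 4.2) to (10.4, 5.6), the blue capsule covered √(1.0² + 1.4²) ≈ 1.7 units.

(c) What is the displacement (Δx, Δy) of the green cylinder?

(-3.0, 0.0)

From the two frames, the green cylinder sits at roughly (5.8, 4.8) before and (2.8, 4.8) after.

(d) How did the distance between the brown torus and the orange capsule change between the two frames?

-0.5

The distance was about 6.7 in the first image and 6.2 in the second, so they moved 0.5 units closer together.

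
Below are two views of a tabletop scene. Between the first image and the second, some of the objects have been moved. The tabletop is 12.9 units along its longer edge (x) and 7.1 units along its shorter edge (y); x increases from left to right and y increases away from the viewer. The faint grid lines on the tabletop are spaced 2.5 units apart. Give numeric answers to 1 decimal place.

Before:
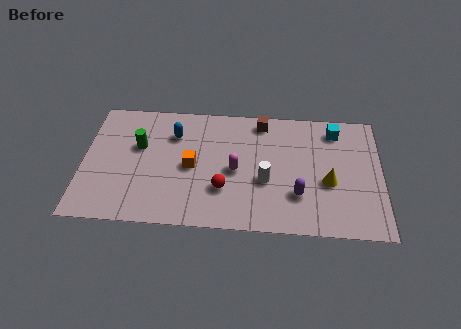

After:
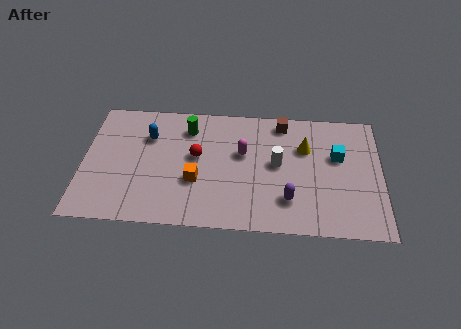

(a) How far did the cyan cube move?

1.5

The cyan cube moved from about (10.9, 5.9) to (11.0, 4.4), a distance of √(0.1² + 1.5²) ≈ 1.5.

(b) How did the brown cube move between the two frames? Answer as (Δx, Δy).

(0.9, 0.0)

The brown cube started near (7.7, 6.2) and ended near (8.6, 6.2).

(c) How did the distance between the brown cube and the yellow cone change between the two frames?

-2.7

The distance was about 4.4 in the first image and 1.7 in the second, so they moved 2.7 units closer together.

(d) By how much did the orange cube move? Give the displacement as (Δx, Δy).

(0.2, -0.8)

The orange cube was at about (4.7, 3.4) and moved to about (4.9, 2.6).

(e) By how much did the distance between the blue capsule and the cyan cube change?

+1.2

Before: roughly 7.0 units apart; after: 8.2. That's 1.2 units further apart.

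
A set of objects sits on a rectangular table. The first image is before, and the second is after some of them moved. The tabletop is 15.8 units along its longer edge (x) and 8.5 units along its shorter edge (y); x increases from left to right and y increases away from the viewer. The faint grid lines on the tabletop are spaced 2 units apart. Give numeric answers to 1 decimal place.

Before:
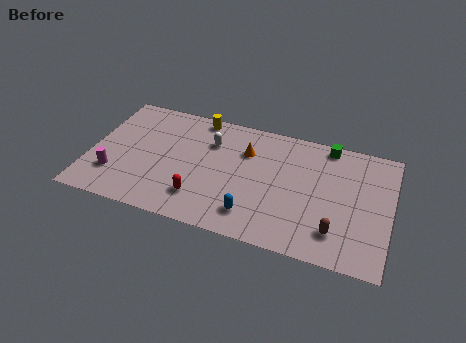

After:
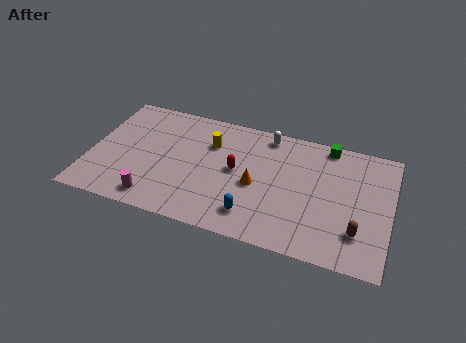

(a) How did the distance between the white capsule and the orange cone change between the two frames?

+1.8

They were about 1.9 units apart before and 3.7 after — 1.8 units further apart.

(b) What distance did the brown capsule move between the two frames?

1.1

The brown capsule was near (13.1, 1.9) before and (14.2, 2.2) after, so it travelled √(1.1² + 0.3²) ≈ 1.1 units.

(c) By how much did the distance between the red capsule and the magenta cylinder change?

+0.6

Before: roughly 4.6 units apart; after: 5.2. That's 0.6 units further apart.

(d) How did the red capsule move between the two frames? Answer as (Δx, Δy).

(1.7, 2.5)

The red capsule was at about (6.0, 2.0) and moved to about (7.7, 4.5).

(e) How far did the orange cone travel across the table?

2.3

The orange cone moved from about (8.1, 6.0) to (8.8, 3.8), a distance of √(0.7² + 2.2²) ≈ 2.3.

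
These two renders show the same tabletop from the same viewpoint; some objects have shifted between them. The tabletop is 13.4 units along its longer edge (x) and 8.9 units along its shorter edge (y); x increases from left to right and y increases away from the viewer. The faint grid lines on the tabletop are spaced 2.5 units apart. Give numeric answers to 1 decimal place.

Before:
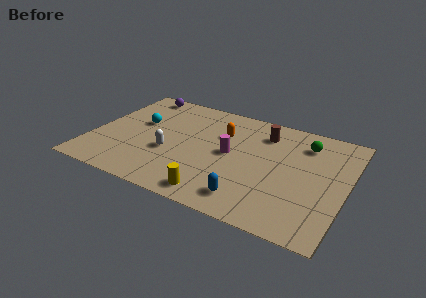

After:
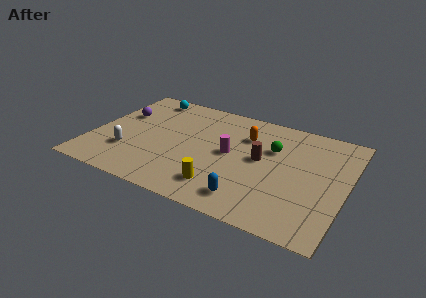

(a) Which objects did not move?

the magenta cylinder and the blue capsule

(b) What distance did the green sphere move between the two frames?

1.9

The green sphere was near (11.0, 7.0) before and (9.4, 5.9) after, so it travelled √(1.6² + 1.1²) ≈ 1.9 units.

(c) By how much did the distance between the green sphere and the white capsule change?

+0.3

The distance was about 7.7 in the first image and 8.0 in the second, so they moved 0.3 units further apart.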